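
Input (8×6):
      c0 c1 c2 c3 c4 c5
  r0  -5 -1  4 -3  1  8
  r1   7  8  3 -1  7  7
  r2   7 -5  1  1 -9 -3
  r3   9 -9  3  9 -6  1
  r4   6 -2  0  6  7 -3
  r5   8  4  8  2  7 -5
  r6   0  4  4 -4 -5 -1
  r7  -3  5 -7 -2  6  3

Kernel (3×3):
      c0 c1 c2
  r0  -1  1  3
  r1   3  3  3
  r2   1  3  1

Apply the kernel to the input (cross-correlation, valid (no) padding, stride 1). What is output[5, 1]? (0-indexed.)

4

The receptive field on the input at this output position is [4 8 2 / 4 4 -4 / 5 -7 -2]. Elementwise product with the kernel and sum: 4·-1 + 8·1 + 2·3 + 4·3 + 4·3 + -4·3 + 5·1 + -7·3 + -2·1.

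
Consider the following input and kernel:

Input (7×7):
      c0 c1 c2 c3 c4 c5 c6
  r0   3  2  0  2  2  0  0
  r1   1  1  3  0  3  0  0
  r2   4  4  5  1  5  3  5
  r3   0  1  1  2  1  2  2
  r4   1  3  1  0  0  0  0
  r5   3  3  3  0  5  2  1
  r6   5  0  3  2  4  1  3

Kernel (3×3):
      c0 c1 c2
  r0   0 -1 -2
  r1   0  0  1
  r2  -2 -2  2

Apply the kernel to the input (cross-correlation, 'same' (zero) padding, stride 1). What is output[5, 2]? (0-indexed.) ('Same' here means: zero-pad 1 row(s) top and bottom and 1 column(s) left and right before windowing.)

-3

The receptive field on the zero-padded input at this output position is [3 1 0 / 3 3 0 / 0 3 2]. Elementwise product with the kernel and sum: 1·-1 + 0·-2 + 0·1 + 0·-2 + 3·-2 + 2·2.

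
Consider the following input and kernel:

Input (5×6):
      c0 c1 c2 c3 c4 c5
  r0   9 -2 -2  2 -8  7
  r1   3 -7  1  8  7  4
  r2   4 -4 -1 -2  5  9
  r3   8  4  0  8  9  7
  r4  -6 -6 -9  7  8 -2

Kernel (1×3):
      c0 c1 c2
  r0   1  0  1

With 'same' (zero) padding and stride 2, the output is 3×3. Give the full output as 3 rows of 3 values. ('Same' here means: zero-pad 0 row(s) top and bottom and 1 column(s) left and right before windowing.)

-2 0 9
-4 -6 7
-6 1 5

Output[0,0]: The receptive field on the zero-padded input at this output position is [0 9 -2]. Elementwise product with the kernel and sum: 0·1 + -2·1.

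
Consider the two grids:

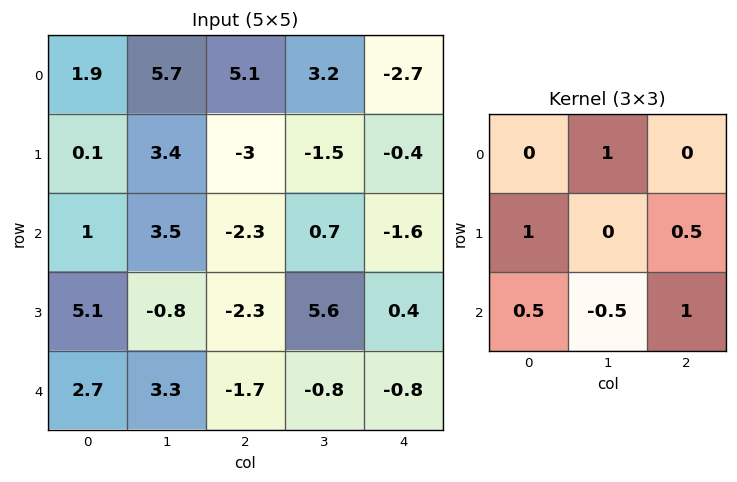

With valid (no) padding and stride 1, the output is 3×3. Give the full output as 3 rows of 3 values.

0.75 11.35 -3.1
3.9 7.2 -8.15
5.45 1.4 -2.65

Output[0,0]: The receptive field on the input at this output position is [1.9 5.7 5.1 / 0.1 3.4 -3 / 1 3.5 -2.3]. Elementwise product with the kernel and sum: 5.7·1 + 0.1·1 + -3·0.5 + 1·0.5 + 3.5·-0.5 + -2.3·1.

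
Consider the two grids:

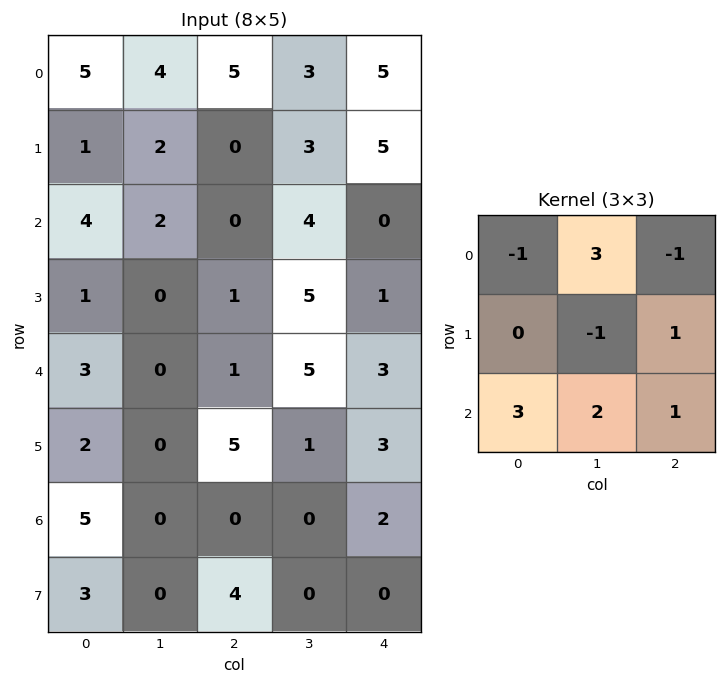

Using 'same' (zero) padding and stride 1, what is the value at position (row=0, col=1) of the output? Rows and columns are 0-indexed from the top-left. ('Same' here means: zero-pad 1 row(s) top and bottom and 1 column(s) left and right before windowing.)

The receptive field on the zero-padded input at this output position is [0 0 0 / 5 4 5 / 1 2 0]. Elementwise product with the kernel and sum: 0·-1 + 0·3 + 0·-1 + 4·-1 + 5·1 + 1·3 + 2·2 + 0·1.

8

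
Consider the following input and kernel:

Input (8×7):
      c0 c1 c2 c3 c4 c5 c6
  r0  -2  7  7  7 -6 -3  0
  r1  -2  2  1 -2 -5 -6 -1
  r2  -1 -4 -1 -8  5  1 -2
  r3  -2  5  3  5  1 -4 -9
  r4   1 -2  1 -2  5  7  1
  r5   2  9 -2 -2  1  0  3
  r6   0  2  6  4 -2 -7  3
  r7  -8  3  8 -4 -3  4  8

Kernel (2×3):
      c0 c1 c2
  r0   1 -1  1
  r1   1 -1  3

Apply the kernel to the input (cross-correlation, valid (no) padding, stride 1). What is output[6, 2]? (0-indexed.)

3

The receptive field on the input at this output position is [6 4 -2 / 8 -4 -3]. Elementwise product with the kernel and sum: 6·1 + 4·-1 + -2·1 + 8·1 + -4·-1 + -3·3.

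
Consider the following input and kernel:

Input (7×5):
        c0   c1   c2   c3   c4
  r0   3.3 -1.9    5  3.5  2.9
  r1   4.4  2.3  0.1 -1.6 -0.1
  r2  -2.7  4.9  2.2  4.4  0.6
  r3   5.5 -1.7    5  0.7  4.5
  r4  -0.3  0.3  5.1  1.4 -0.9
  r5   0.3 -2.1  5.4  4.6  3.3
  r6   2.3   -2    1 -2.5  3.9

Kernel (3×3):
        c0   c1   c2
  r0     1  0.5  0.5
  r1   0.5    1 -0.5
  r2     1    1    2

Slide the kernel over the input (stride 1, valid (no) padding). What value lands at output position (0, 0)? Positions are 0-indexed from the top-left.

The receptive field on the input at this output position is [3.3 -1.9 5 / 4.4 2.3 0.1 / -2.7 4.9 2.2]. Elementwise product with the kernel and sum: 3.3·1 + -1.9·0.5 + 5·0.5 + 4.4·0.5 + 2.3·1 + 0.1·-0.5 + -2.7·1 + 4.9·1 + 2.2·2.

15.9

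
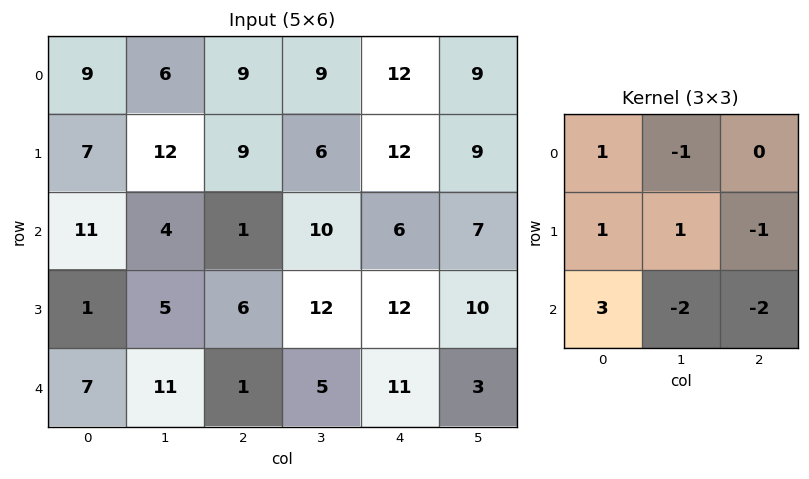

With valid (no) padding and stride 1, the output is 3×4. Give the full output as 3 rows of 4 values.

36 2 -26 10
-10 -23 -22 -5
4 23 -32 5

Output[0,0]: The receptive field on the input at this output position is [9 6 9 / 7 12 9 / 11 4 1]. Elementwise product with the kernel and sum: 9·1 + 6·-1 + 7·1 + 12·1 + 9·-1 + 11·3 + 4·-2 + 1·-2.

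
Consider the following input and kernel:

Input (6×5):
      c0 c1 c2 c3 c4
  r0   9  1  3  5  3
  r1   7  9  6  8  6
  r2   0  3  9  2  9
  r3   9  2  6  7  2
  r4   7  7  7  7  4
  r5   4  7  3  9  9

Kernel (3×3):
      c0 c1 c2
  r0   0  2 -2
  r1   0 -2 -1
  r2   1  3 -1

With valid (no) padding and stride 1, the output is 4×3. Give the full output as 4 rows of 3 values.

-28 4 -12
0 -11 16
-1 16 -6
-7 -16 13

Output[0,0]: The receptive field on the input at this output position is [9 1 3 / 7 9 6 / 0 3 9]. Elementwise product with the kernel and sum: 1·2 + 3·-2 + 9·-2 + 6·-1 + 0·1 + 3·3 + 9·-1.
Output[0,1]: The receptive field on the input at this output position is [1 3 5 / 9 6 8 / 3 9 2]. Elementwise product with the kernel and sum: 3·2 + 5·-2 + 6·-2 + 8·-1 + 3·1 + 9·3 + 2·-1.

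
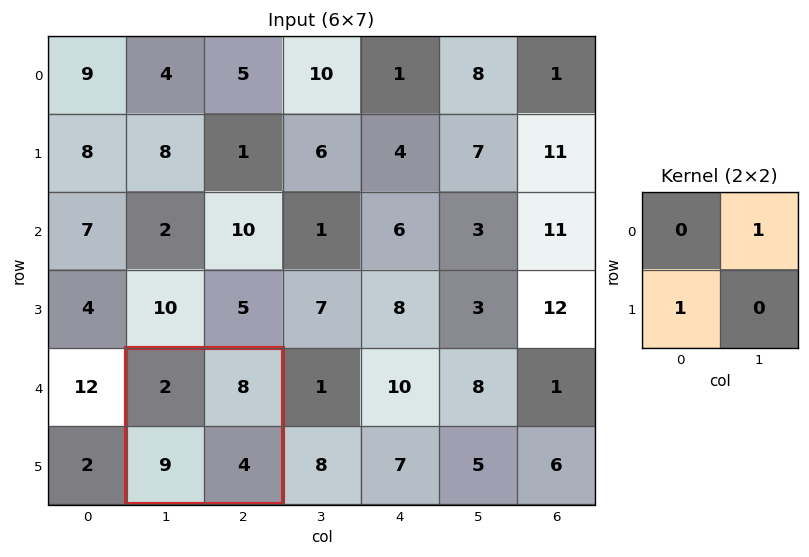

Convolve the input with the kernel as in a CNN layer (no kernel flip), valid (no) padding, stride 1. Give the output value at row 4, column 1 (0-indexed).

17

The receptive field on the input at this output position is [2 8 / 9 4]. Elementwise product with the kernel and sum: 8·1 + 9·1.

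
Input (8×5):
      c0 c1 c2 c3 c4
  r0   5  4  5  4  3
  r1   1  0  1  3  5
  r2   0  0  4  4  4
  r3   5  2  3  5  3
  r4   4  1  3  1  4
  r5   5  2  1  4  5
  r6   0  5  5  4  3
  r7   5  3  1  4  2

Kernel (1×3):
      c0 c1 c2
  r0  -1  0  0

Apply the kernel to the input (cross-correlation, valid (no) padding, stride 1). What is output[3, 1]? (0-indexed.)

-2

The receptive field on the input at this output position is [2 3 5]. Elementwise product with the kernel and sum: 2·-1.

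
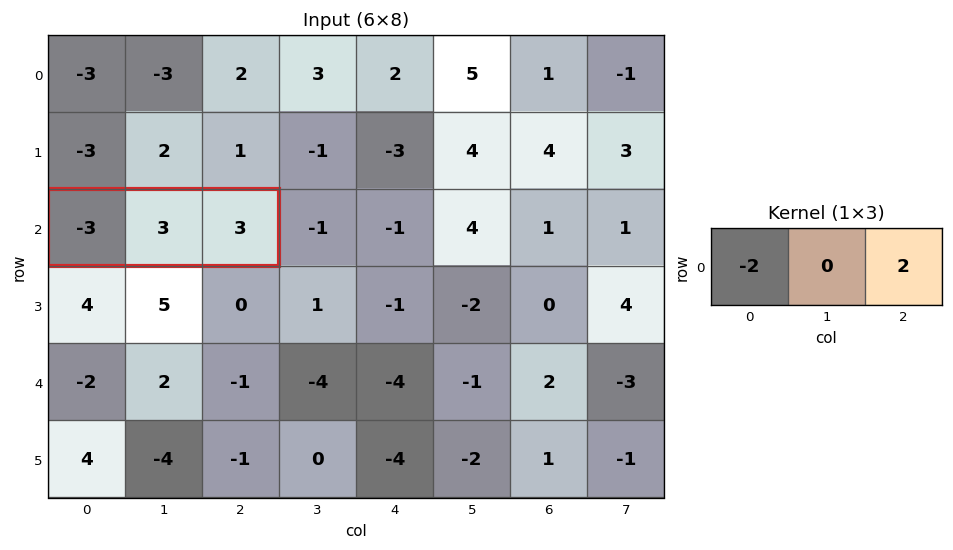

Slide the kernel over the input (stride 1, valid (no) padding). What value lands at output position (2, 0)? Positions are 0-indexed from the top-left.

12

The receptive field on the input at this output position is [-3 3 3]. Elementwise product with the kernel and sum: -3·-2 + 3·2.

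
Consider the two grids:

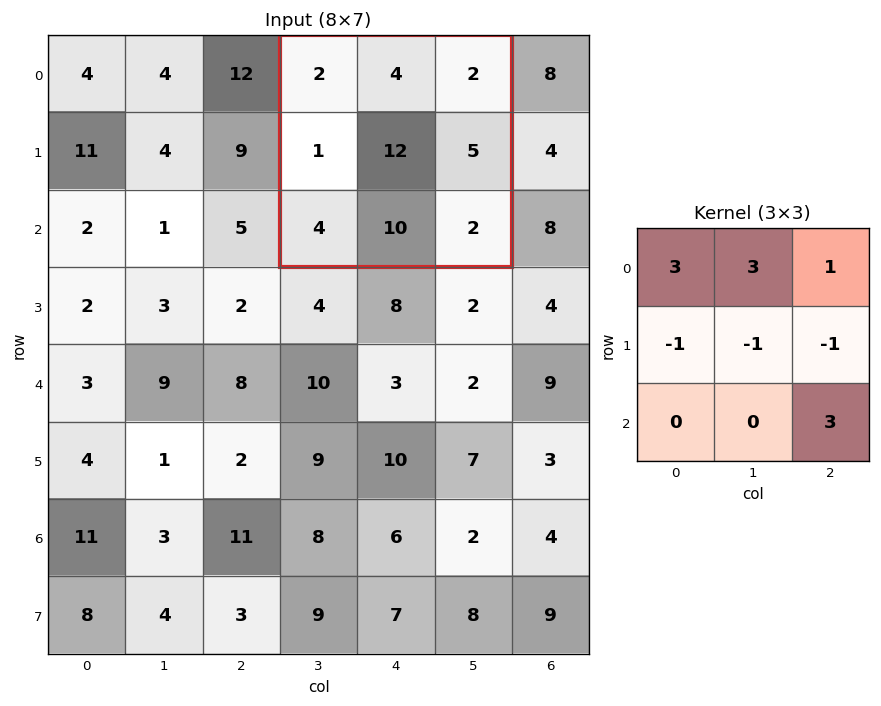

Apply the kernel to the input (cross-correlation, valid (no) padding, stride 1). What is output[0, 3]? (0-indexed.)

8

The receptive field on the input at this output position is [2 4 2 / 1 12 5 / 4 10 2]. Elementwise product with the kernel and sum: 2·3 + 4·3 + 2·1 + 1·-1 + 12·-1 + 5·-1 + 2·3.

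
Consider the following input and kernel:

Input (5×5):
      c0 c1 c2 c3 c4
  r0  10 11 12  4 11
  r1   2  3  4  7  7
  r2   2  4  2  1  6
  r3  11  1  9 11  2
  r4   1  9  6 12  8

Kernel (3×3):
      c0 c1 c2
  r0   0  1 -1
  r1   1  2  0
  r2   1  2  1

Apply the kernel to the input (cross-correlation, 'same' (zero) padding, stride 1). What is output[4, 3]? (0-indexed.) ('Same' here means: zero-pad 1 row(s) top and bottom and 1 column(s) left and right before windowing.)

39

The receptive field on the zero-padded input at this output position is [9 11 2 / 6 12 8 / 0 0 0]. Elementwise product with the kernel and sum: 11·1 + 2·-1 + 6·1 + 12·2 + 0·1 + 0·2 + 0·1.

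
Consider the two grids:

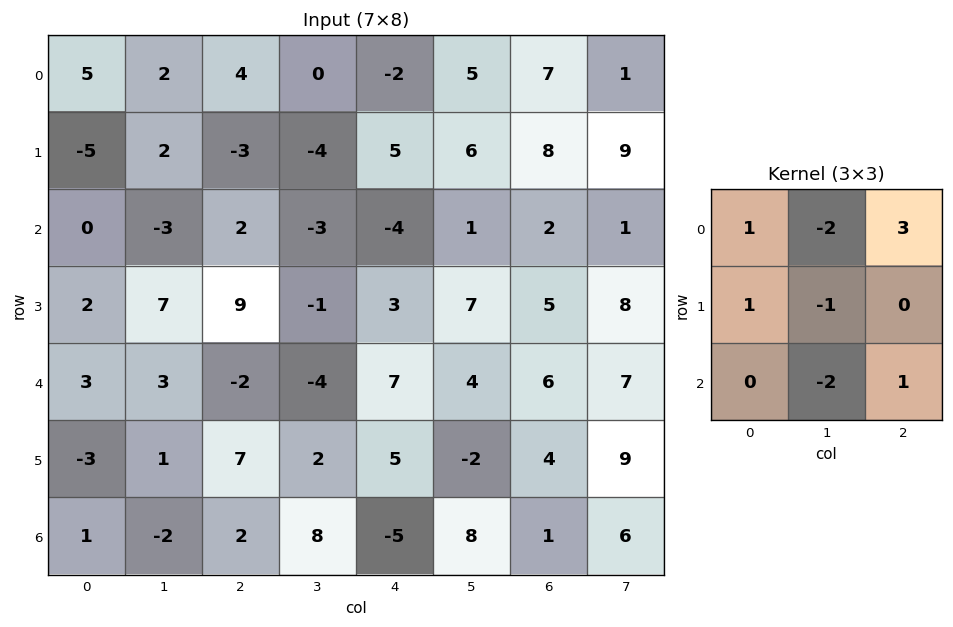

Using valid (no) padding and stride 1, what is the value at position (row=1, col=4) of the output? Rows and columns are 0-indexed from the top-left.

The receptive field on the input at this output position is [5 6 8 / -4 1 2 / 3 7 5]. Elementwise product with the kernel and sum: 5·1 + 6·-2 + 8·3 + -4·1 + 1·-1 + 7·-2 + 5·1.

3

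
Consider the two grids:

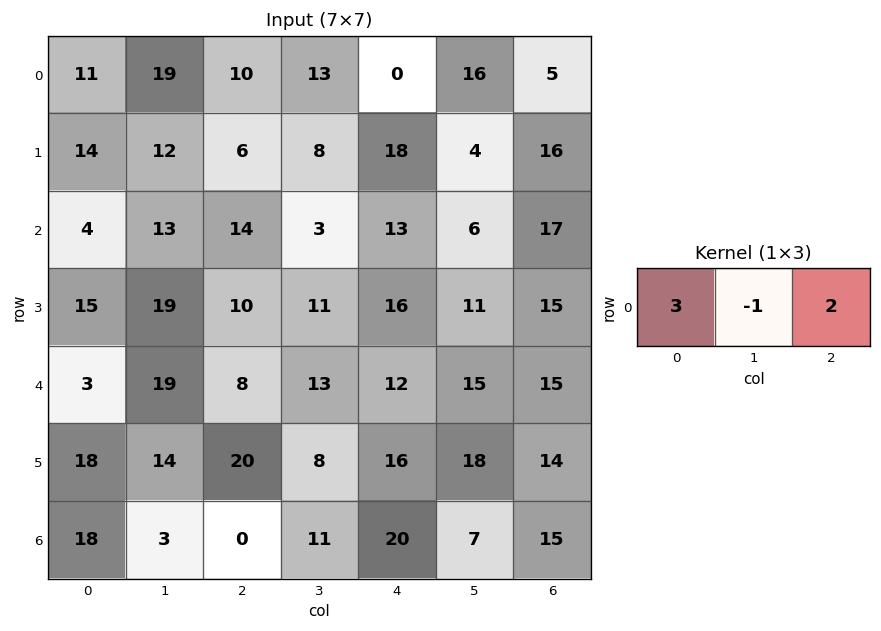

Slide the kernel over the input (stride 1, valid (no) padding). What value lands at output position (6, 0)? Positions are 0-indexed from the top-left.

51

The receptive field on the input at this output position is [18 3 0]. Elementwise product with the kernel and sum: 18·3 + 3·-1 + 0·2.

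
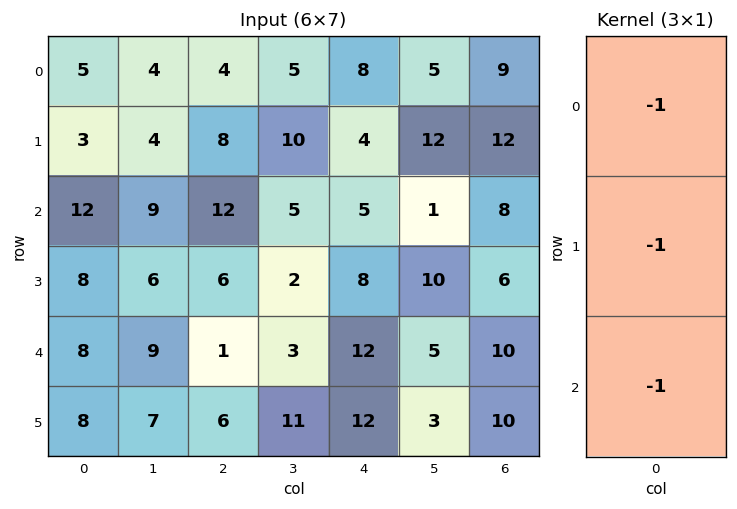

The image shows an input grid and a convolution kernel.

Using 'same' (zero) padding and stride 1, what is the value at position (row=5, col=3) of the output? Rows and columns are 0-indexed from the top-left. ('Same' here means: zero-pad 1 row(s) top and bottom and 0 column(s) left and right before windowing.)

The receptive field on the zero-padded input at this output position is [3 / 11 / 0]. Elementwise product with the kernel and sum: 3·-1 + 11·-1 + 0·-1.

-14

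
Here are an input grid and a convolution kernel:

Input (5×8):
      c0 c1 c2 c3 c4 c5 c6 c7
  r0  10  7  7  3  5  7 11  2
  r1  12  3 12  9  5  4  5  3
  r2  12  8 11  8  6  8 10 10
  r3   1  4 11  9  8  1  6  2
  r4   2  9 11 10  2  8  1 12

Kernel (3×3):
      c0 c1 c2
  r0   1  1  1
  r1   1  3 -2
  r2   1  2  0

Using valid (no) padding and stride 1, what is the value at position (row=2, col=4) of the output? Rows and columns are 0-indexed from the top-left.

41

The receptive field on the input at this output position is [6 8 10 / 8 1 6 / 2 8 1]. Elementwise product with the kernel and sum: 6·1 + 8·1 + 10·1 + 8·1 + 1·3 + 6·-2 + 2·1 + 8·2.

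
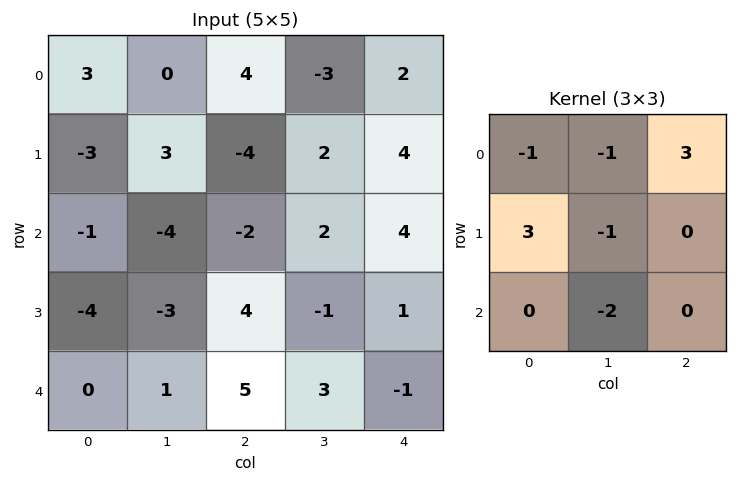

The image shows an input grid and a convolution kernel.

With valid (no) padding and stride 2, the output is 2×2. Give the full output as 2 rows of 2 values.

5 -13
-12 19

Output[0,0]: The receptive field on the input at this output position is [3 0 4 / -3 3 -4 / -1 -4 -2]. Elementwise product with the kernel and sum: 3·-1 + 0·-1 + 4·3 + -3·3 + 3·-1 + -4·-2.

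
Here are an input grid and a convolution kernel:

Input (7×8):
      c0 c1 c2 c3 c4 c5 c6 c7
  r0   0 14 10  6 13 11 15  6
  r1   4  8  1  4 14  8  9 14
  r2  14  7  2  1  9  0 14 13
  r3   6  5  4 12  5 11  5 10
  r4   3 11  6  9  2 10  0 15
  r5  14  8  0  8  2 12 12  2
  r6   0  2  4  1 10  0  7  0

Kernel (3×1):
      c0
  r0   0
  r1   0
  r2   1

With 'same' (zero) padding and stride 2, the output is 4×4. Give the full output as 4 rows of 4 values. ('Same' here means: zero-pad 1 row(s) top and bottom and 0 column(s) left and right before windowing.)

Output[0,0]: The receptive field on the zero-padded input at this output position is [0 / 0 / 4]. Elementwise product with the kernel and sum: 4·1.

4 1 14 9
6 4 5 5
14 0 2 12
0 0 0 0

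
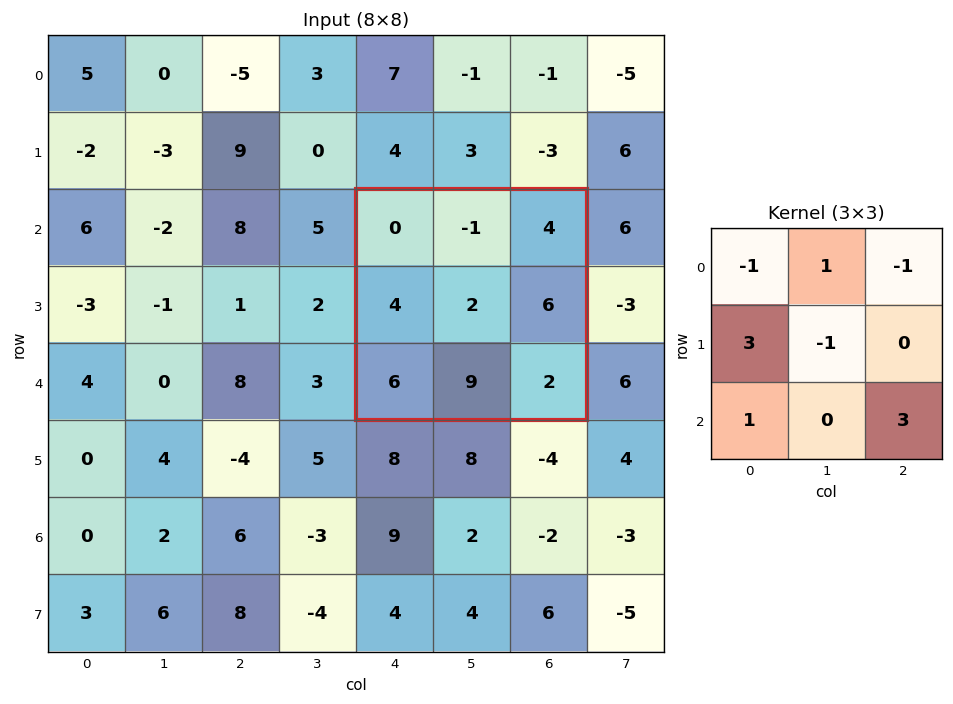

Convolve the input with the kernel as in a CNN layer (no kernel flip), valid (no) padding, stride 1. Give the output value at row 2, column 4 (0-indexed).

The receptive field on the input at this output position is [0 -1 4 / 4 2 6 / 6 9 2]. Elementwise product with the kernel and sum: 0·-1 + -1·1 + 4·-1 + 4·3 + 2·-1 + 6·1 + 2·3.

17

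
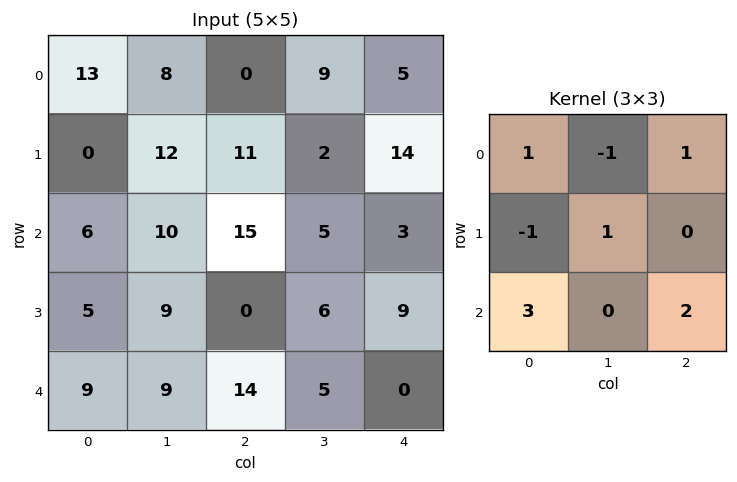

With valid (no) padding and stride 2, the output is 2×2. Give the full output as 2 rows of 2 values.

65 38
70 61

Output[0,0]: The receptive field on the input at this output position is [13 8 0 / 0 12 11 / 6 10 15]. Elementwise product with the kernel and sum: 13·1 + 8·-1 + 0·1 + 0·-1 + 12·1 + 6·3 + 15·2.
Output[0,1]: The receptive field on the input at this output position is [0 9 5 / 11 2 14 / 15 5 3]. Elementwise product with the kernel and sum: 0·1 + 9·-1 + 5·1 + 11·-1 + 2·1 + 15·3 + 3·2.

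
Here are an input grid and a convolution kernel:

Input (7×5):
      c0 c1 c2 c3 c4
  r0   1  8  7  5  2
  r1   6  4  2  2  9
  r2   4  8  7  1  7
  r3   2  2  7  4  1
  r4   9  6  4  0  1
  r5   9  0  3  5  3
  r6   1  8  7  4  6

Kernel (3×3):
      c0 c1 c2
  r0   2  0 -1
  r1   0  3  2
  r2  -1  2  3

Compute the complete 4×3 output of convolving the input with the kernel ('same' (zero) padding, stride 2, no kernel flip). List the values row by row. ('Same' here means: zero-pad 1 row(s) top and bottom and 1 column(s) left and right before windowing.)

43 37 22
34 53 23
55 33 12
19 24 28

Output[0,0]: The receptive field on the zero-padded input at this output position is [0 0 0 / 0 1 8 / 0 6 4]. Elementwise product with the kernel and sum: 0·2 + 0·-1 + 1·3 + 8·2 + 0·-1 + 6·2 + 4·3.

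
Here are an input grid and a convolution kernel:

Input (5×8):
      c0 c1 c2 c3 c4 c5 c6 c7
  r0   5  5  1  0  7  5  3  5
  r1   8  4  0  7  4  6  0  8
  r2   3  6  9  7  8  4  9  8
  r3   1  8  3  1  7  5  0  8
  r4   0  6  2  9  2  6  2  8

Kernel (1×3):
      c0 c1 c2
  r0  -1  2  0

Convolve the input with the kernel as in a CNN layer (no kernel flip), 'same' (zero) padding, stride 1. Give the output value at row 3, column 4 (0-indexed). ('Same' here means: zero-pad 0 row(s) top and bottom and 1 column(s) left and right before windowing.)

13

The receptive field on the zero-padded input at this output position is [1 7 5]. Elementwise product with the kernel and sum: 1·-1 + 7·2.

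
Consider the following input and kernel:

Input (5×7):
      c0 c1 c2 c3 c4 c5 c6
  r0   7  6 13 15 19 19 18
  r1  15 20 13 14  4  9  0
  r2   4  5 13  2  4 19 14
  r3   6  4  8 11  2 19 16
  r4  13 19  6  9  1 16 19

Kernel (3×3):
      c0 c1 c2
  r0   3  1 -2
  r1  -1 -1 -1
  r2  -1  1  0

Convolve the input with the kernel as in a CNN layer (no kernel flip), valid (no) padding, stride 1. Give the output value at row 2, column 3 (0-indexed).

The receptive field on the input at this output position is [2 4 19 / 11 2 19 / 9 1 16]. Elementwise product with the kernel and sum: 2·3 + 4·1 + 19·-2 + 11·-1 + 2·-1 + 19·-1 + 9·-1 + 1·1.

-68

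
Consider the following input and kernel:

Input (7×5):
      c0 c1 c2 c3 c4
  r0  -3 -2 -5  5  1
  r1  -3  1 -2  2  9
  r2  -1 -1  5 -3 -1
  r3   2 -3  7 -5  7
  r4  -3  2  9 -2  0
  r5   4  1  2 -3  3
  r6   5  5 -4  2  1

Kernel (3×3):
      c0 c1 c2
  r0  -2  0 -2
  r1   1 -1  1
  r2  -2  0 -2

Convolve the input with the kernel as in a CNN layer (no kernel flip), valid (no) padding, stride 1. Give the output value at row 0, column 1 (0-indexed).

The receptive field on the input at this output position is [-2 -5 5 / 1 -2 2 / -1 5 -3]. Elementwise product with the kernel and sum: -2·-2 + 5·-2 + 1·1 + -2·-1 + 2·1 + -1·-2 + -3·-2.

7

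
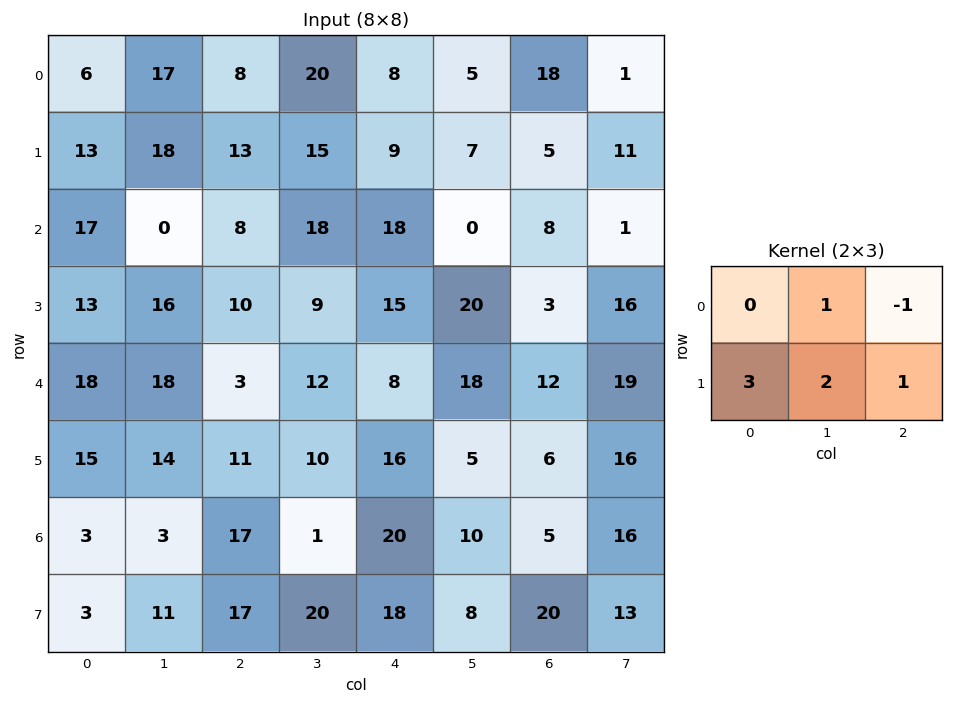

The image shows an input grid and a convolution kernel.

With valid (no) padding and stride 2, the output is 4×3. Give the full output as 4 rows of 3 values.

97 90 33
73 63 80
99 73 70
34 90 95

Output[0,0]: The receptive field on the input at this output position is [6 17 8 / 13 18 13]. Elementwise product with the kernel and sum: 17·1 + 8·-1 + 13·3 + 18·2 + 13·1.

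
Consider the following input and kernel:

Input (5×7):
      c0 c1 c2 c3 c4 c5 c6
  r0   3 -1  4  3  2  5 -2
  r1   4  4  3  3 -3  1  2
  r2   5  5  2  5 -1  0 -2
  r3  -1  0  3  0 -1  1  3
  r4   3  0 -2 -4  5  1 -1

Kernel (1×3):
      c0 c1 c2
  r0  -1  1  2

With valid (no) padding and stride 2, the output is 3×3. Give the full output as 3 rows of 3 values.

4 3 -1
4 1 -3
-7 8 -6

Output[0,0]: The receptive field on the input at this output position is [3 -1 4]. Elementwise product with the kernel and sum: 3·-1 + -1·1 + 4·2.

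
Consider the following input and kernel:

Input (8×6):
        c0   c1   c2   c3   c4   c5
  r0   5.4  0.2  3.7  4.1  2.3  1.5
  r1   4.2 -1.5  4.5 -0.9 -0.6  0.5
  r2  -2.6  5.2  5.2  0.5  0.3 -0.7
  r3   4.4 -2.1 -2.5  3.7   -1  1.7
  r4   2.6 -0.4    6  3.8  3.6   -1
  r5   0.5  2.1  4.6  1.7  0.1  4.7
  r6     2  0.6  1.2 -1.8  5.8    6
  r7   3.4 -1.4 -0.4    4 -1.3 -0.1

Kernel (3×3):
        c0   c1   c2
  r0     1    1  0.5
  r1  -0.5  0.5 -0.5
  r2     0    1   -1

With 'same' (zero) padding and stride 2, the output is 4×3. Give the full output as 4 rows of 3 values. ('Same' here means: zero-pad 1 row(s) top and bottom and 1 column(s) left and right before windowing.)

Output[0,0]: The receptive field on the zero-padded input at this output position is [0 0 0 / 0 5.4 0.2 / 0 4.2 -1.5]. Elementwise product with the kernel and sum: 0·1 + 0·1 + 0·0.5 + 0·-0.5 + 5.4·0.5 + 0.2·-0.5 + 4.2·1 + -1.5·-1.

8.3 5.1 -2.75
6.05 -3.9 -3.7
3.25 1.45 -0.65
7.05 4.35 3.75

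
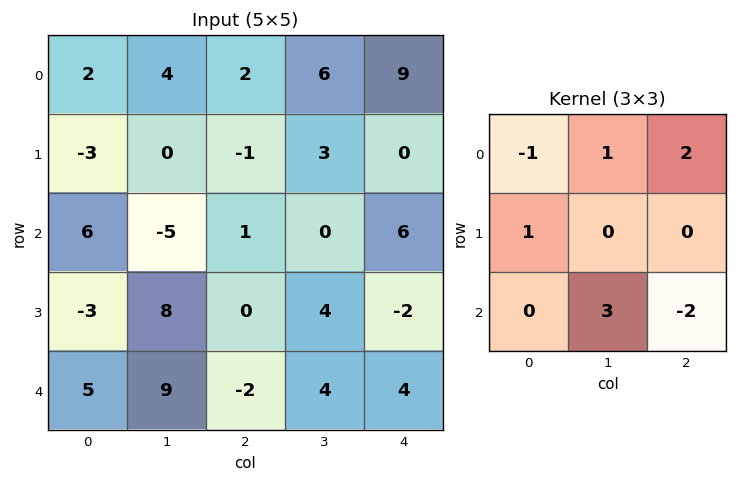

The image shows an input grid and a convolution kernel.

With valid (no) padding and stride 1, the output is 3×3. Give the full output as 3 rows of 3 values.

Output[0,0]: The receptive field on the input at this output position is [2 4 2 / -3 0 -1 / 6 -5 1]. Elementwise product with the kernel and sum: 2·-1 + 4·1 + 2·2 + -3·1 + -5·3 + 1·-2.
Output[0,1]: The receptive field on the input at this output position is [4 2 6 / 0 -1 3 / -5 1 0]. Elementwise product with the kernel and sum: 4·-1 + 2·1 + 6·2 + 0·1 + 1·3 + 0·-2.

-14 13 9
31 -8 21
19 0 15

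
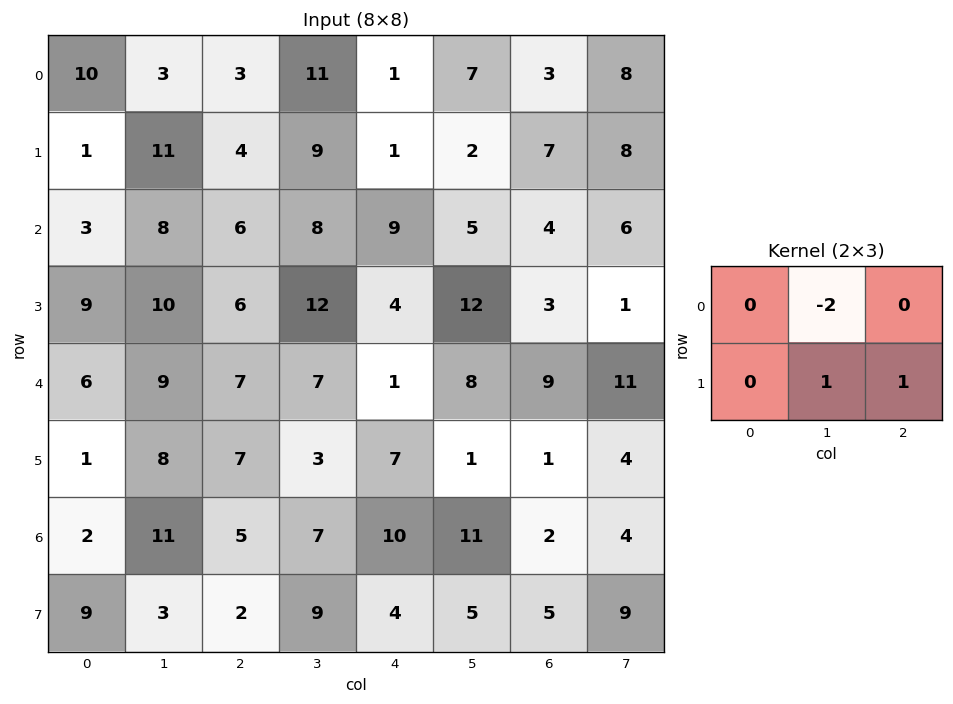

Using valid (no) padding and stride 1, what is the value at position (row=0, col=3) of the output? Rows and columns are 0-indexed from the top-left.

1

The receptive field on the input at this output position is [11 1 7 / 9 1 2]. Elementwise product with the kernel and sum: 1·-2 + 1·1 + 2·1.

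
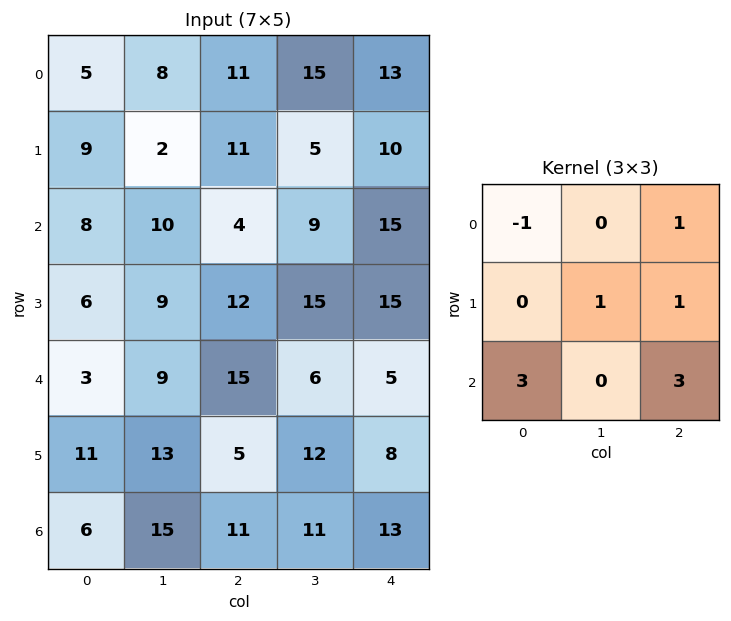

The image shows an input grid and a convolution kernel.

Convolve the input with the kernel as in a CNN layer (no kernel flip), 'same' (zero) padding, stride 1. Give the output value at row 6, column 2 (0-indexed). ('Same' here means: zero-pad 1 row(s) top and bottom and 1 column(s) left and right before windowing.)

The receptive field on the zero-padded input at this output position is [13 5 12 / 15 11 11 / 0 0 0]. Elementwise product with the kernel and sum: 13·-1 + 12·1 + 11·1 + 11·1 + 0·3 + 0·3.

21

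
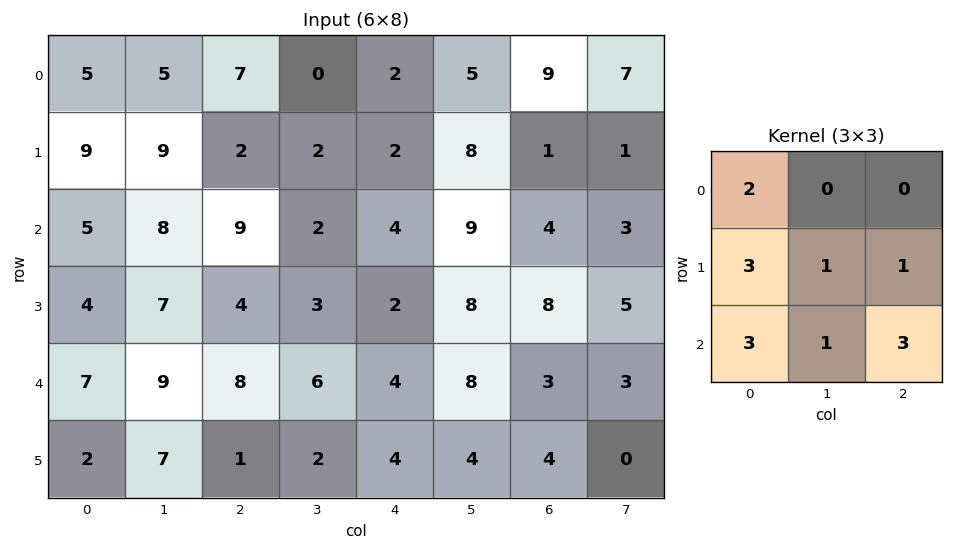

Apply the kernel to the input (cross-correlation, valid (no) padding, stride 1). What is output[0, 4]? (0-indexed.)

52

The receptive field on the input at this output position is [2 5 9 / 2 8 1 / 4 9 4]. Elementwise product with the kernel and sum: 2·2 + 2·3 + 8·1 + 1·1 + 4·3 + 9·1 + 4·3.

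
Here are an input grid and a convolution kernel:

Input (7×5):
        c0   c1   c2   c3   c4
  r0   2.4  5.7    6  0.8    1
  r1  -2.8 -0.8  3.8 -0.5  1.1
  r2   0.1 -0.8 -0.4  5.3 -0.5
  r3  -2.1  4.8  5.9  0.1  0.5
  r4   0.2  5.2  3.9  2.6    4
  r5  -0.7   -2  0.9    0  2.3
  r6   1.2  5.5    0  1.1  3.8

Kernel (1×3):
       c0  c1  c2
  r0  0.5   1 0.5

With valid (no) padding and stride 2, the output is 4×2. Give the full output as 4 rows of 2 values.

Output[0,0]: The receptive field on the input at this output position is [2.4 5.7 6]. Elementwise product with the kernel and sum: 2.4·0.5 + 5.7·1 + 6·0.5.

9.9 4.3
-0.95 4.85
7.25 6.55
6.1 3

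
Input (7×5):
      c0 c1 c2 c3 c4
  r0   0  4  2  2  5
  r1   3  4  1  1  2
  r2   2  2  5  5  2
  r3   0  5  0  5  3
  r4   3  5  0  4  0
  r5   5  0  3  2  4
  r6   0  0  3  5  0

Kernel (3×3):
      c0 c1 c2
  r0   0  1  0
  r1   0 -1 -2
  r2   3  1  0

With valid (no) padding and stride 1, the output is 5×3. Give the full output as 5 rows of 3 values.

Output[0,0]: The receptive field on the input at this output position is [0 4 2 / 3 4 1 / 2 2 5]. Elementwise product with the kernel and sum: 4·1 + 4·-1 + 1·-2 + 2·3 + 2·1.

6 10 17
-3 1 -3
11 10 -2
15 -5 12
-1 -4 8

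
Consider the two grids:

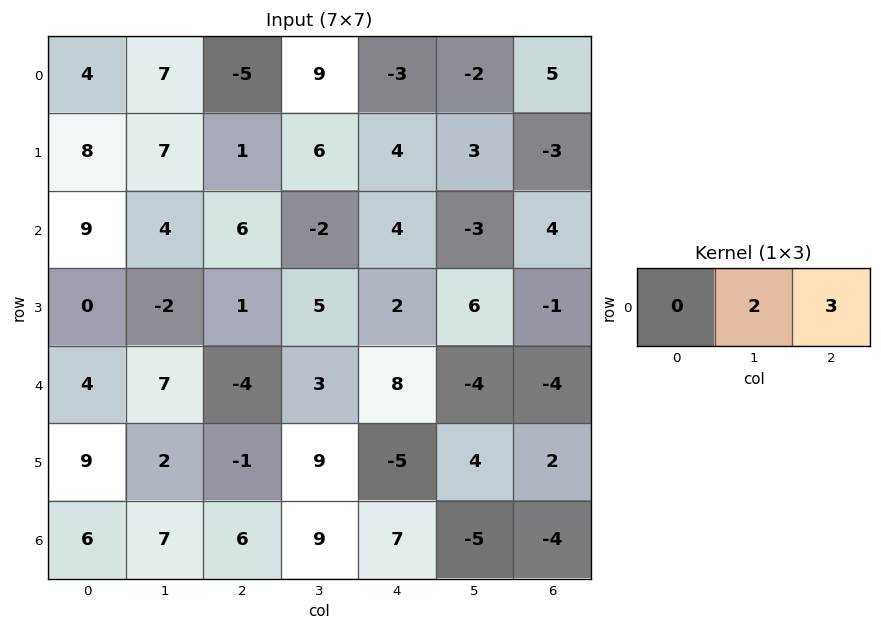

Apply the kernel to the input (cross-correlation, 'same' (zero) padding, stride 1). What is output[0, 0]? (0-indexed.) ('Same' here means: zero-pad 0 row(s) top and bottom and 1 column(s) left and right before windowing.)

29

The receptive field on the zero-padded input at this output position is [0 4 7]. Elementwise product with the kernel and sum: 4·2 + 7·3.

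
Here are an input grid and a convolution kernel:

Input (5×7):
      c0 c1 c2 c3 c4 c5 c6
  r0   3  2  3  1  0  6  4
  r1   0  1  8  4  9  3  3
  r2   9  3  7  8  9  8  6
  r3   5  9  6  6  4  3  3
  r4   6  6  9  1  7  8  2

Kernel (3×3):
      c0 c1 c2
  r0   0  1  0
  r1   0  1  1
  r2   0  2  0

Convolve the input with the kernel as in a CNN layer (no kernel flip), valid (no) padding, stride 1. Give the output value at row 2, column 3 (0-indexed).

The receptive field on the input at this output position is [8 9 8 / 6 4 3 / 1 7 8]. Elementwise product with the kernel and sum: 9·1 + 4·1 + 3·1 + 7·2.

30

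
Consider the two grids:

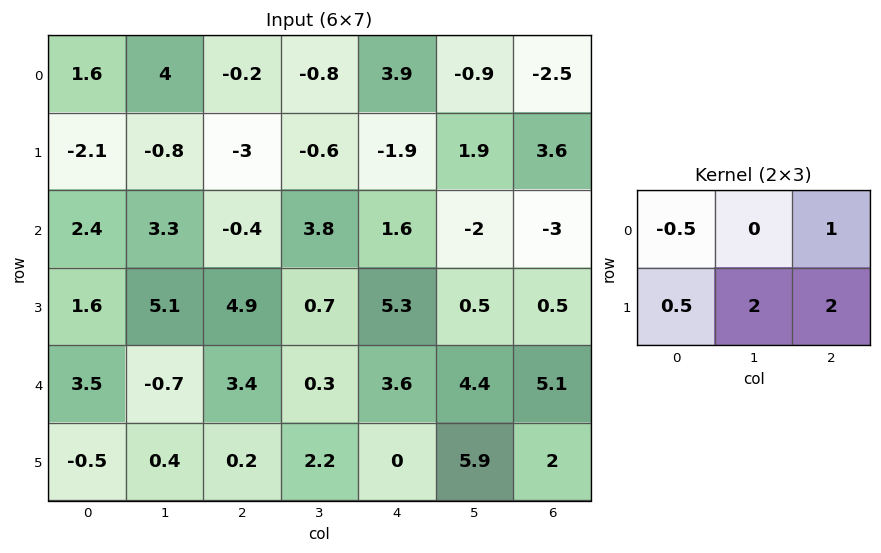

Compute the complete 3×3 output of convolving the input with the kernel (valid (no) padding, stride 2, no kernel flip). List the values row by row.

Output[0,0]: The receptive field on the input at this output position is [1.6 4 -0.2 / -2.1 -0.8 -3]. Elementwise product with the kernel and sum: 1.6·-0.5 + -0.2·1 + -2.1·0.5 + -0.8·2 + -3·2.
Output[0,1]: The receptive field on the input at this output position is [-0.2 -0.8 3.9 / -3 -0.6 -1.9]. Elementwise product with the kernel and sum: -0.2·-0.5 + 3.9·1 + -3·0.5 + -0.6·2 + -1.9·2.

-9.65 -2.5 5.6
19.2 16.25 0.85
2.6 6.4 19.1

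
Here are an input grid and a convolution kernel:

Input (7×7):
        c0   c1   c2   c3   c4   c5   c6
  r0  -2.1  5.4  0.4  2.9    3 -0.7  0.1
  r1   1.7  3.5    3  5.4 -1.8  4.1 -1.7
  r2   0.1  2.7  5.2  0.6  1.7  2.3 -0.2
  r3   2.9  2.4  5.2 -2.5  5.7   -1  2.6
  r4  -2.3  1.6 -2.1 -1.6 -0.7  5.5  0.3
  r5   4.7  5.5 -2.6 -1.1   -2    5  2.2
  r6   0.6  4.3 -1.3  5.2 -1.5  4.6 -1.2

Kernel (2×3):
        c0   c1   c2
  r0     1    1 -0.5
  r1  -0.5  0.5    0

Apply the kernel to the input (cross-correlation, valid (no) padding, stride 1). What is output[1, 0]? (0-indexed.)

5

The receptive field on the input at this output position is [1.7 3.5 3 / 0.1 2.7 5.2]. Elementwise product with the kernel and sum: 1.7·1 + 3.5·1 + 3·-0.5 + 0.1·-0.5 + 2.7·0.5.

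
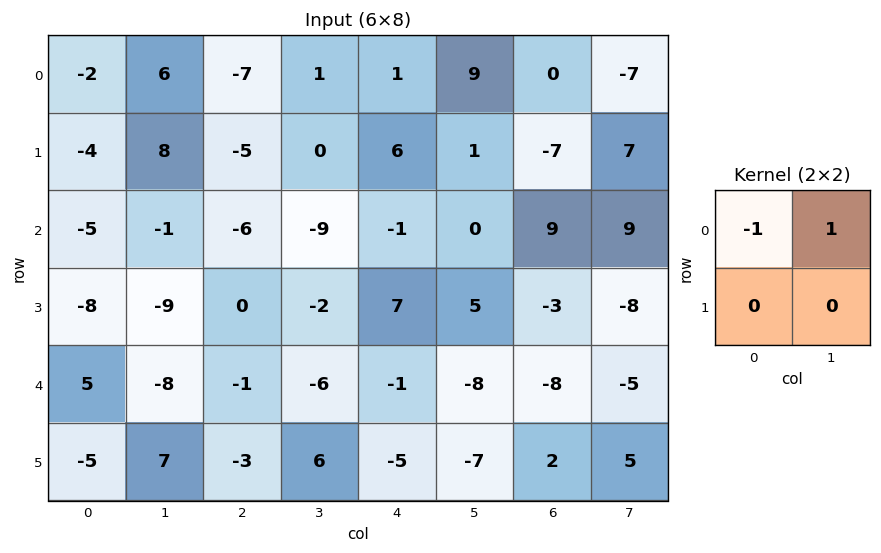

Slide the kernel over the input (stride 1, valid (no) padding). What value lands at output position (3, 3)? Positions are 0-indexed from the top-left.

The receptive field on the input at this output position is [-2 7 / -6 -1]. Elementwise product with the kernel and sum: -2·-1 + 7·1.

9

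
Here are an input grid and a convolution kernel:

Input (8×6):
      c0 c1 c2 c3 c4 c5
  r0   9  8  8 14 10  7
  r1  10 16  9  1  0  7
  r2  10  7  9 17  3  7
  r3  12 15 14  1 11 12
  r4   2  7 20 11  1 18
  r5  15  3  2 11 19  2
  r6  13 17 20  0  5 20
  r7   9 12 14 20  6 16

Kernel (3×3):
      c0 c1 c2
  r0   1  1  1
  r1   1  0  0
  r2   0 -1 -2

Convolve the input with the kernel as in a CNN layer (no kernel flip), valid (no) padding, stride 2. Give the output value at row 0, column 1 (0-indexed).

The receptive field on the input at this output position is [8 14 10 / 9 1 0 / 9 17 3]. Elementwise product with the kernel and sum: 8·1 + 14·1 + 10·1 + 9·1 + 17·-1 + 3·-2.

18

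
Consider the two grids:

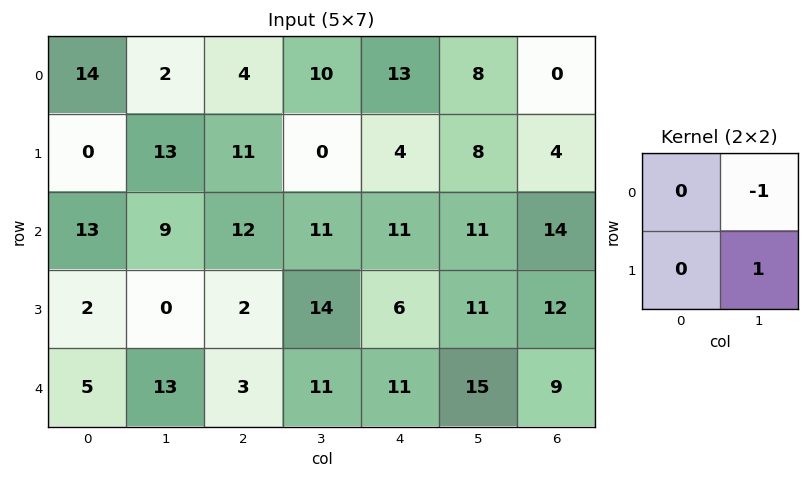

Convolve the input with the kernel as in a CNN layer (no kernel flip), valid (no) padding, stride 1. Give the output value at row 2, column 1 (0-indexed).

The receptive field on the input at this output position is [9 12 / 0 2]. Elementwise product with the kernel and sum: 12·-1 + 2·1.

-10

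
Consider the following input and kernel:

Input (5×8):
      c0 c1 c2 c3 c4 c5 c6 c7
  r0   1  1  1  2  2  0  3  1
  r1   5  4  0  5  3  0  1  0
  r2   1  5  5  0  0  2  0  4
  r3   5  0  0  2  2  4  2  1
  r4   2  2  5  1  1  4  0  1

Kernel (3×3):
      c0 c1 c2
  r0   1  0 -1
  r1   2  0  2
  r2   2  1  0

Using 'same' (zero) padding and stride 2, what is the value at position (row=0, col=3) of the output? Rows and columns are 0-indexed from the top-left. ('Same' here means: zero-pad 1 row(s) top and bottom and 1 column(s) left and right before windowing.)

3

The receptive field on the zero-padded input at this output position is [0 0 0 / 0 3 1 / 0 1 0]. Elementwise product with the kernel and sum: 0·1 + 0·-1 + 0·2 + 1·2 + 0·2 + 1·1.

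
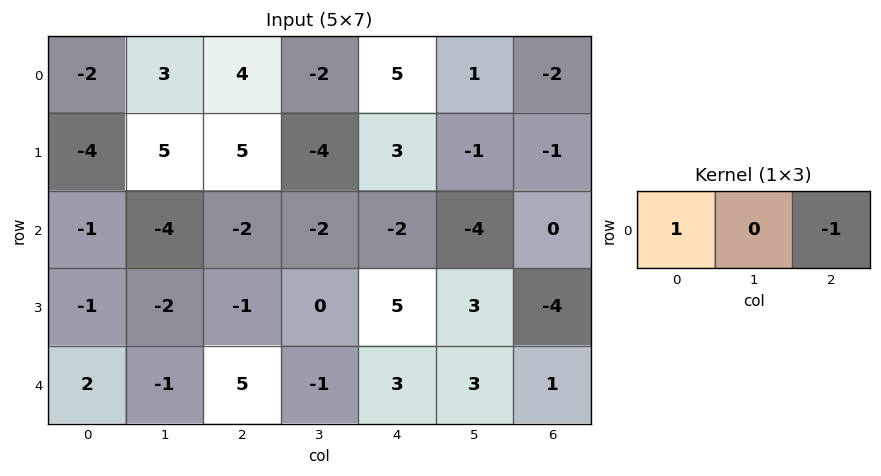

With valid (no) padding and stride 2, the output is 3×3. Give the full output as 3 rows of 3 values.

-6 -1 7
1 0 -2
-3 2 2

Output[0,0]: The receptive field on the input at this output position is [-2 3 4]. Elementwise product with the kernel and sum: -2·1 + 4·-1.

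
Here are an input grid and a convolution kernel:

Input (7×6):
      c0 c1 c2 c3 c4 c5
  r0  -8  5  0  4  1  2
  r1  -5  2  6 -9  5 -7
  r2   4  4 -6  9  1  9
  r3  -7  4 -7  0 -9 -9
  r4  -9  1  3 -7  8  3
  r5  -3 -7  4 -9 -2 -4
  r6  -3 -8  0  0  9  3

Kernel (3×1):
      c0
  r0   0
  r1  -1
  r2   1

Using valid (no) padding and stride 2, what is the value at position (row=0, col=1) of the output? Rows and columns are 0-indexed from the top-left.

The receptive field on the input at this output position is [0 / 6 / -6]. Elementwise product with the kernel and sum: 6·-1 + -6·1.

-12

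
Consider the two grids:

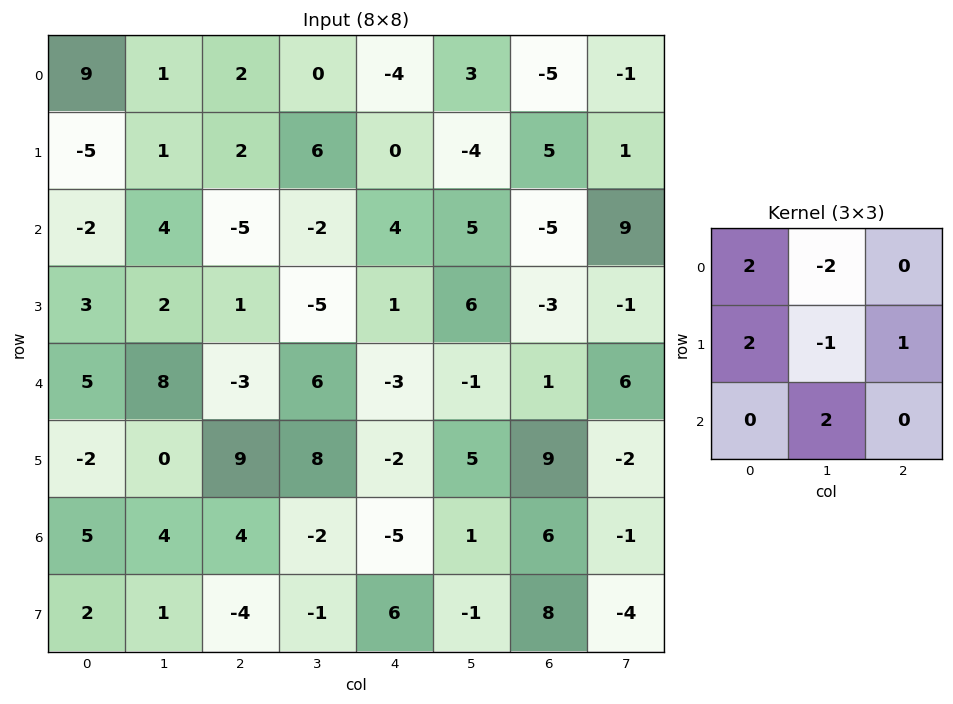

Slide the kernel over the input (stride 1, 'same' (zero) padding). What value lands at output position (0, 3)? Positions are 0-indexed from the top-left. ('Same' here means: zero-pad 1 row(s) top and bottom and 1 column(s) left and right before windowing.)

The receptive field on the zero-padded input at this output position is [0 0 0 / 2 0 -4 / 2 6 0]. Elementwise product with the kernel and sum: 0·2 + 0·-2 + 2·2 + 0·-1 + -4·1 + 6·2.

12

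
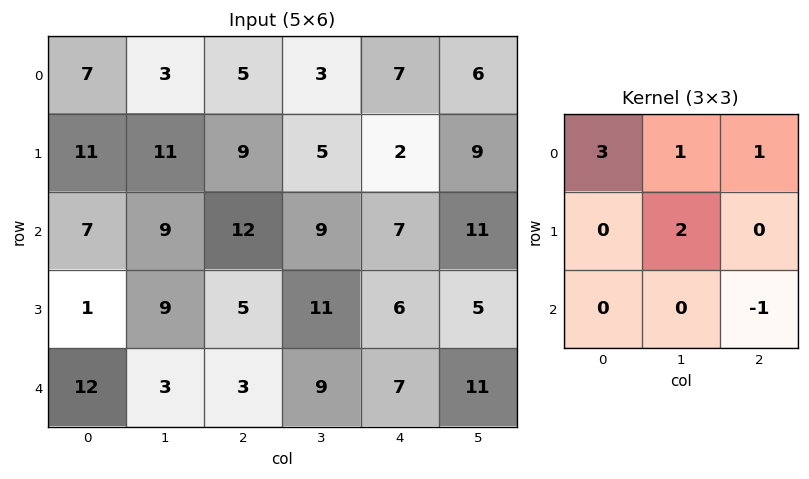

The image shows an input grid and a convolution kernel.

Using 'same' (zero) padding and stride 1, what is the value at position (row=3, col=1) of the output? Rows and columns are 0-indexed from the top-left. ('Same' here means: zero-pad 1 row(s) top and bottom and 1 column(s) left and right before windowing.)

The receptive field on the zero-padded input at this output position is [7 9 12 / 1 9 5 / 12 3 3]. Elementwise product with the kernel and sum: 7·3 + 9·1 + 12·1 + 9·2 + 3·-1.

57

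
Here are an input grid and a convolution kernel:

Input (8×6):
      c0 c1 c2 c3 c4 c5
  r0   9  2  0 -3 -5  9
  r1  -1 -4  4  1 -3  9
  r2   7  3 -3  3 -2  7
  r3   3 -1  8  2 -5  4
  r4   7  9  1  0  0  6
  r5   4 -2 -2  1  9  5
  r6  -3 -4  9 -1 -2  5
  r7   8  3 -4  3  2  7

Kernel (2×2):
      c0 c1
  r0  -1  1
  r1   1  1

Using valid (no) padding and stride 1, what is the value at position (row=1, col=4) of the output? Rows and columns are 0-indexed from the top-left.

17

The receptive field on the input at this output position is [-3 9 / -2 7]. Elementwise product with the kernel and sum: -3·-1 + 9·1 + -2·1 + 7·1.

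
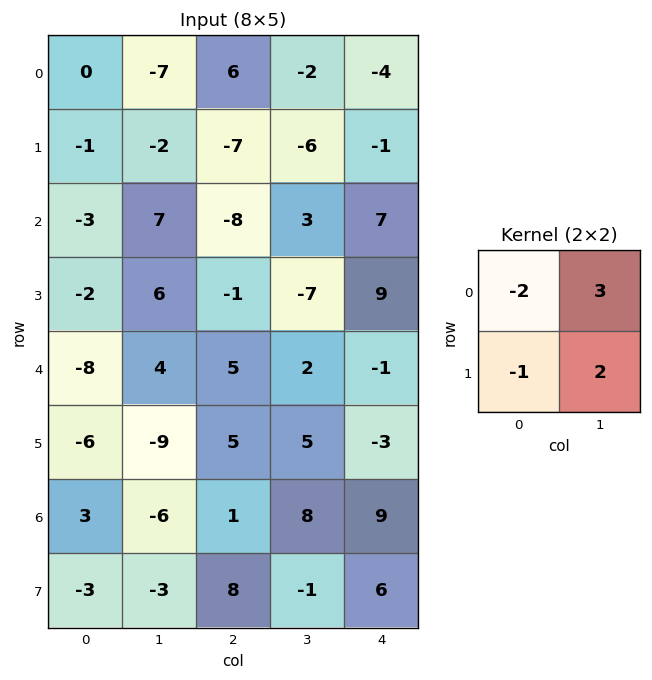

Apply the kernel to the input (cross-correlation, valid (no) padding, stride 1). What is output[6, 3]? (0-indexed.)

The receptive field on the input at this output position is [8 9 / -1 6]. Elementwise product with the kernel and sum: 8·-2 + 9·3 + -1·-1 + 6·2.

24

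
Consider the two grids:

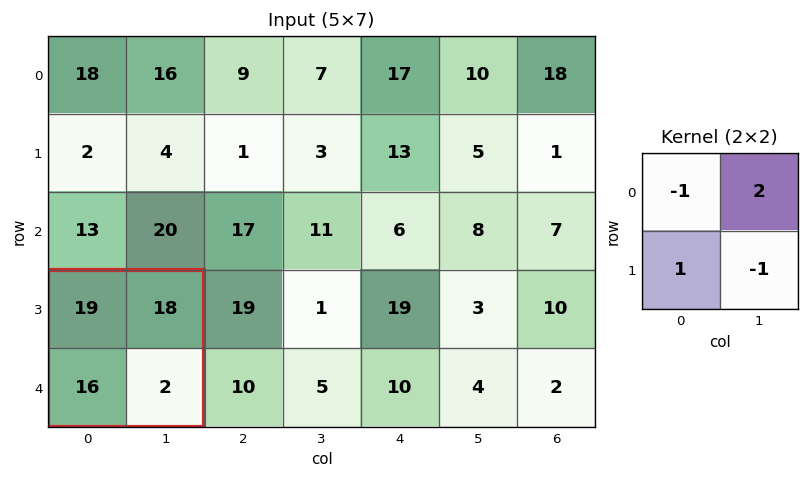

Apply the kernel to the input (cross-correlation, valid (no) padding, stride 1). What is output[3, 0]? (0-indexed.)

31

The receptive field on the input at this output position is [19 18 / 16 2]. Elementwise product with the kernel and sum: 19·-1 + 18·2 + 16·1 + 2·-1.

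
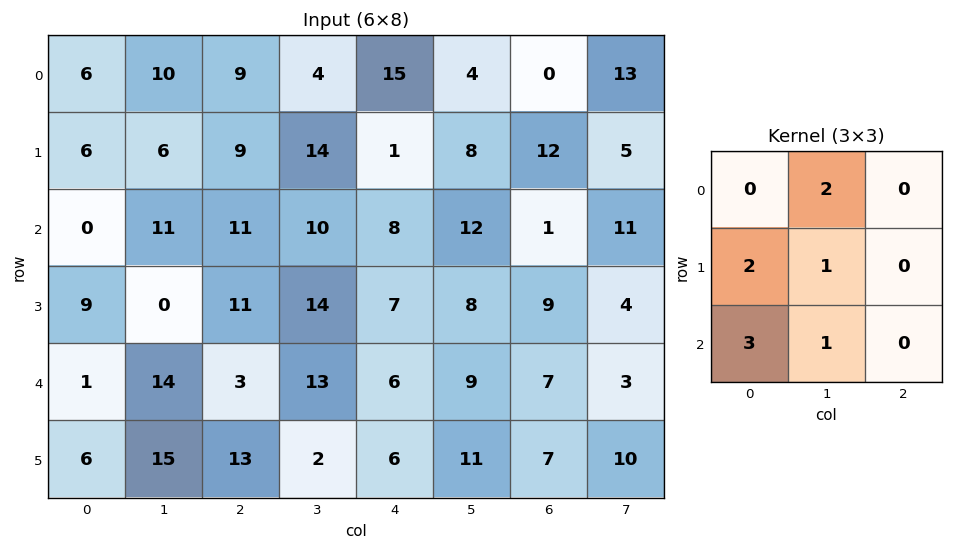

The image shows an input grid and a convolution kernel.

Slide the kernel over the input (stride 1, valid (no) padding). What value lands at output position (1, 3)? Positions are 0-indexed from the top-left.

79

The receptive field on the input at this output position is [14 1 8 / 10 8 12 / 14 7 8]. Elementwise product with the kernel and sum: 1·2 + 10·2 + 8·1 + 14·3 + 7·1.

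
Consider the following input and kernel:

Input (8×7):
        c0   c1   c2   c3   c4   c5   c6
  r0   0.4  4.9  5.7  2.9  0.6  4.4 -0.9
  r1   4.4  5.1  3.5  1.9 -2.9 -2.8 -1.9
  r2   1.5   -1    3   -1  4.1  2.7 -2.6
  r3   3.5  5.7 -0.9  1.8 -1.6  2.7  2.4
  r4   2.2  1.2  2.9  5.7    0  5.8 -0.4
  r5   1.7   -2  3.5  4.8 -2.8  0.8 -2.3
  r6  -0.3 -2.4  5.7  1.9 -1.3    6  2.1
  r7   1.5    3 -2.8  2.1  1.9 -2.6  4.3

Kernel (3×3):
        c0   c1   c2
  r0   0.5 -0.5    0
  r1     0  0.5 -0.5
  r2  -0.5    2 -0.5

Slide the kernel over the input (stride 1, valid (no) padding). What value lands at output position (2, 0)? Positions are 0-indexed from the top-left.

4.4

The receptive field on the input at this output position is [1.5 -1 3 / 3.5 5.7 -0.9 / 2.2 1.2 2.9]. Elementwise product with the kernel and sum: 1.5·0.5 + -1·-0.5 + 5.7·0.5 + -0.9·-0.5 + 2.2·-0.5 + 1.2·2 + 2.9·-0.5.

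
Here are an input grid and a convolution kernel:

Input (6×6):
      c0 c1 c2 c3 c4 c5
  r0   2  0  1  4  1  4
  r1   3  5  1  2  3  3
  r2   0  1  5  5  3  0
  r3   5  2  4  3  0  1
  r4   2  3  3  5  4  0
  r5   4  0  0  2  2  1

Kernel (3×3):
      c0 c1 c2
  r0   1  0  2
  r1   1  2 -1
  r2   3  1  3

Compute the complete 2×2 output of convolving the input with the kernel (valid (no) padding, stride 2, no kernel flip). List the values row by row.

32 34
33 47

Output[0,0]: The receptive field on the input at this output position is [2 0 1 / 3 5 1 / 0 1 5]. Elementwise product with the kernel and sum: 2·1 + 1·2 + 3·1 + 5·2 + 1·-1 + 0·3 + 1·1 + 5·3.
Output[0,1]: The receptive field on the input at this output position is [1 4 1 / 1 2 3 / 5 5 3]. Elementwise product with the kernel and sum: 1·1 + 1·2 + 1·1 + 2·2 + 3·-1 + 5·3 + 5·1 + 3·3.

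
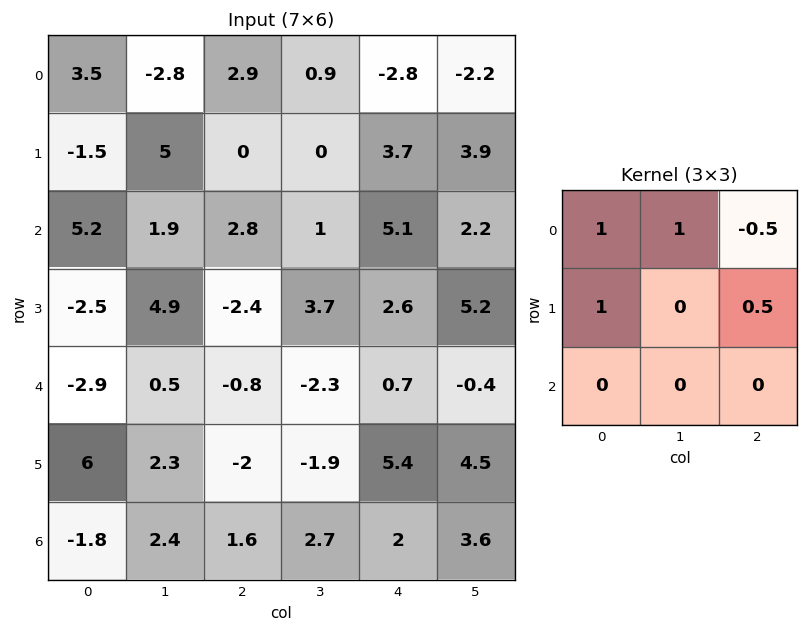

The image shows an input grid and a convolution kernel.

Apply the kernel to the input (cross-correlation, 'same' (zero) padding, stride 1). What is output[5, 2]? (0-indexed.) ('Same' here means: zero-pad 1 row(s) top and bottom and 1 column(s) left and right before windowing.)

2.2

The receptive field on the zero-padded input at this output position is [0.5 -0.8 -2.3 / 2.3 -2 -1.9 / 2.4 1.6 2.7]. Elementwise product with the kernel and sum: 0.5·1 + -0.8·1 + -2.3·-0.5 + 2.3·1 + -1.9·0.5.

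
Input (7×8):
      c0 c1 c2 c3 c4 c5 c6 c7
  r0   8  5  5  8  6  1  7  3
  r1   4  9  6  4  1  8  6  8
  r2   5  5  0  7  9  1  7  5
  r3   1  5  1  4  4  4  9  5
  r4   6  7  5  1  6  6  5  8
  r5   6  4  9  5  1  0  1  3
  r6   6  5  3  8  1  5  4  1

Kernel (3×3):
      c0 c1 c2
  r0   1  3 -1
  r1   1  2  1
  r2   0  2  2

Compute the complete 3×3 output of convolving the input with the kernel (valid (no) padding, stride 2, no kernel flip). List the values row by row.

Output[0,0]: The receptive field on the input at this output position is [8 5 5 / 4 9 6 / 5 5 0]. Elementwise product with the kernel and sum: 8·1 + 5·3 + 5·-1 + 4·1 + 9·2 + 6·1 + 5·2 + 0·2.
Output[0,1]: The receptive field on the input at this output position is [5 8 6 / 6 4 1 / 0 7 9]. Elementwise product with the kernel and sum: 5·1 + 8·3 + 6·-1 + 6·1 + 4·2 + 1·1 + 7·2 + 9·2.

56 70 41
56 39 48
61 40 39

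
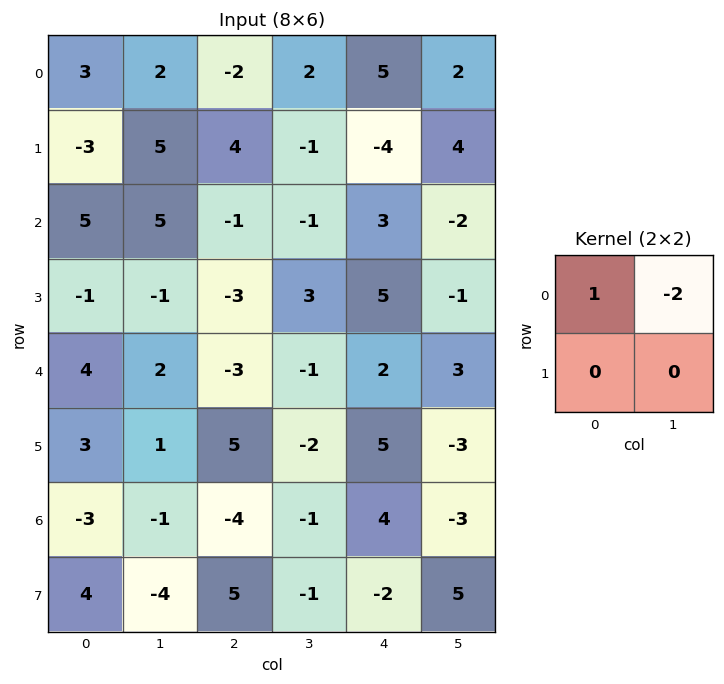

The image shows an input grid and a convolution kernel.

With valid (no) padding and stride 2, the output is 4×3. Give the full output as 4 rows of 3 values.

-1 -6 1
-5 1 7
0 -1 -4
-1 -2 10

Output[0,0]: The receptive field on the input at this output position is [3 2 / -3 5]. Elementwise product with the kernel and sum: 3·1 + 2·-2.
Output[0,1]: The receptive field on the input at this output position is [-2 2 / 4 -1]. Elementwise product with the kernel and sum: -2·1 + 2·-2.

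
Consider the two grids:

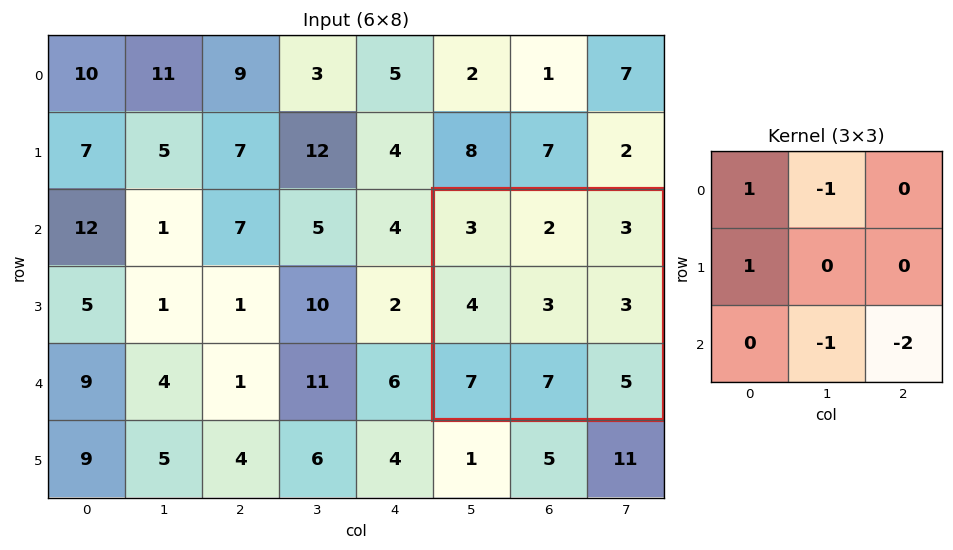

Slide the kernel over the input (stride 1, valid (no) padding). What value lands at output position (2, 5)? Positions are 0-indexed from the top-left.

-12

The receptive field on the input at this output position is [3 2 3 / 4 3 3 / 7 7 5]. Elementwise product with the kernel and sum: 3·1 + 2·-1 + 4·1 + 7·-1 + 5·-2.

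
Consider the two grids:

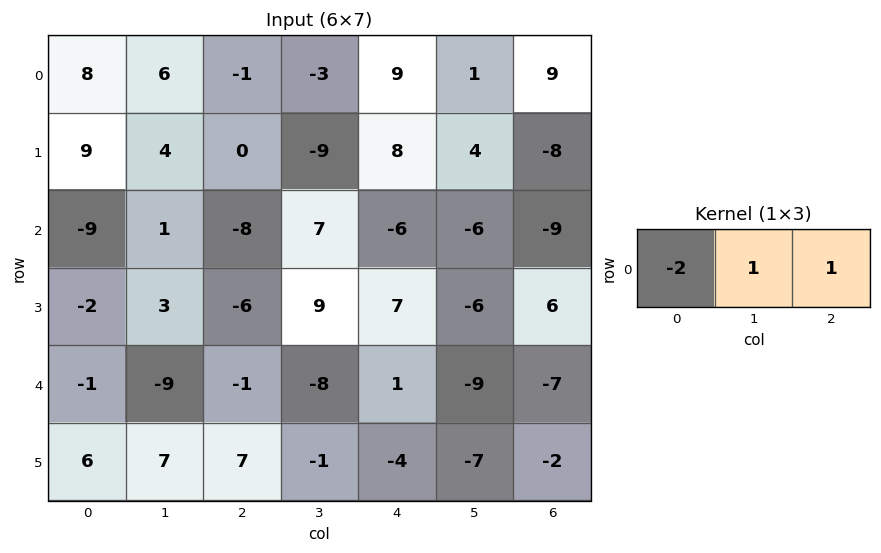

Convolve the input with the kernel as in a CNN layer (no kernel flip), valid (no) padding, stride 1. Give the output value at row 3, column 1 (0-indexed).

-3

The receptive field on the input at this output position is [3 -6 9]. Elementwise product with the kernel and sum: 3·-2 + -6·1 + 9·1.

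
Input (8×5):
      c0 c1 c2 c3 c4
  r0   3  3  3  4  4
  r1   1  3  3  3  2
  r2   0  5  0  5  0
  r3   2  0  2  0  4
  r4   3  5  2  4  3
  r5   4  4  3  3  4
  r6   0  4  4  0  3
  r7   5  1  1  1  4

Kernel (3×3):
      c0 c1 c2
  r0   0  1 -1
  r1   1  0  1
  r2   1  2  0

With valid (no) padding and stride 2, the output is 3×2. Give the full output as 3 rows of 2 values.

14 15
22 21
18 12

Output[0,0]: The receptive field on the input at this output position is [3 3 3 / 1 3 3 / 0 5 0]. Elementwise product with the kernel and sum: 3·1 + 3·-1 + 1·1 + 3·1 + 0·1 + 5·2.
Output[0,1]: The receptive field on the input at this output position is [3 4 4 / 3 3 2 / 0 5 0]. Elementwise product with the kernel and sum: 4·1 + 4·-1 + 3·1 + 2·1 + 0·1 + 5·2.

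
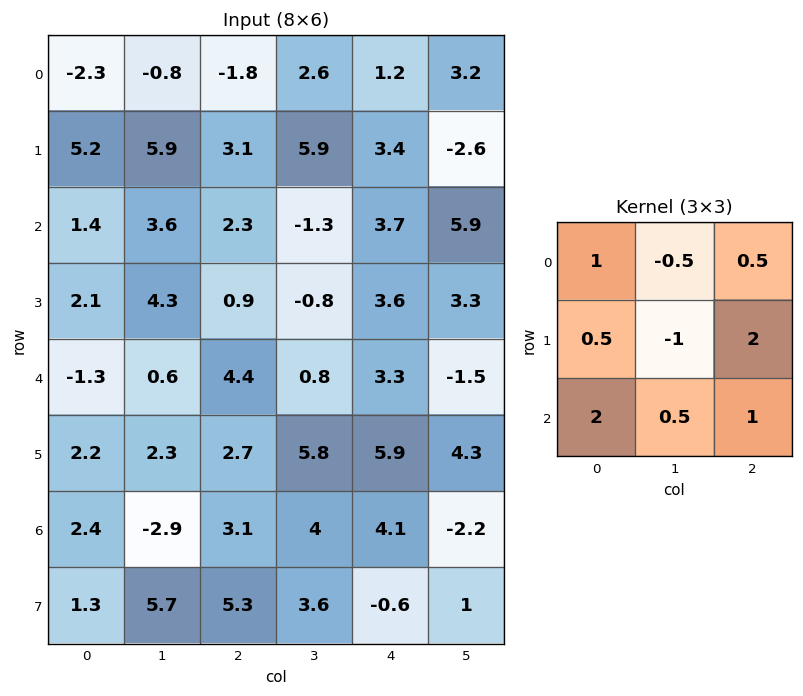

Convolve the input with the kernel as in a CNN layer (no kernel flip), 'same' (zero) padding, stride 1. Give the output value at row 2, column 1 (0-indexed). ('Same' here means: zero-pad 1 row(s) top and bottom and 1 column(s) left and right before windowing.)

The receptive field on the zero-padded input at this output position is [5.2 5.9 3.1 / 1.4 3.6 2.3 / 2.1 4.3 0.9]. Elementwise product with the kernel and sum: 5.2·1 + 5.9·-0.5 + 3.1·0.5 + 1.4·0.5 + 3.6·-1 + 2.3·2 + 2.1·2 + 4.3·0.5 + 0.9·1.

12.75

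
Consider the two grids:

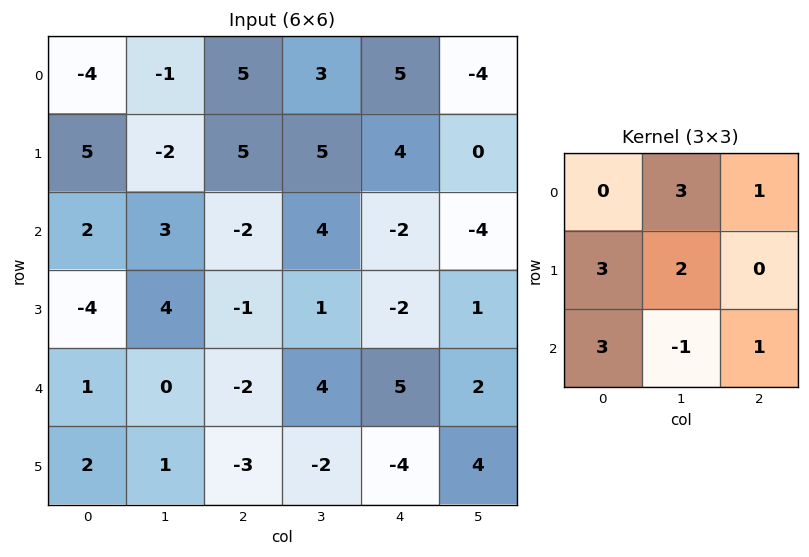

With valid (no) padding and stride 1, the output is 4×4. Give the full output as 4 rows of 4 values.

Output[0,0]: The receptive field on the input at this output position is [-4 -1 5 / 5 -2 5 / 2 3 -2]. Elementwise product with the kernel and sum: -1·3 + 5·1 + 5·3 + -2·2 + 2·3 + 3·-1 + -2·1.
Output[0,1]: The receptive field on the input at this output position is [-1 5 3 / -2 5 5 / 3 -2 4]. Elementwise product with the kernel and sum: 5·3 + 3·1 + -2·3 + 5·2 + 3·3 + -2·-1 + 4·1.

14 37 27 44
-6 39 15 26
4 14 4 -2
16 -2 -8 19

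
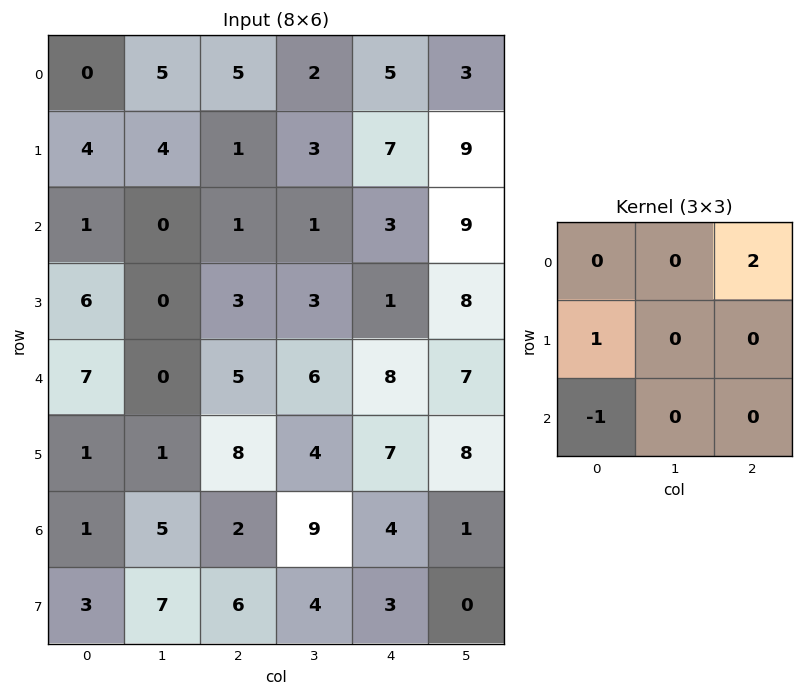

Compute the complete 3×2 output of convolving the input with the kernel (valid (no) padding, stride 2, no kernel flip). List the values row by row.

13 10
1 4
10 22

Output[0,0]: The receptive field on the input at this output position is [0 5 5 / 4 4 1 / 1 0 1]. Elementwise product with the kernel and sum: 5·2 + 4·1 + 1·-1.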